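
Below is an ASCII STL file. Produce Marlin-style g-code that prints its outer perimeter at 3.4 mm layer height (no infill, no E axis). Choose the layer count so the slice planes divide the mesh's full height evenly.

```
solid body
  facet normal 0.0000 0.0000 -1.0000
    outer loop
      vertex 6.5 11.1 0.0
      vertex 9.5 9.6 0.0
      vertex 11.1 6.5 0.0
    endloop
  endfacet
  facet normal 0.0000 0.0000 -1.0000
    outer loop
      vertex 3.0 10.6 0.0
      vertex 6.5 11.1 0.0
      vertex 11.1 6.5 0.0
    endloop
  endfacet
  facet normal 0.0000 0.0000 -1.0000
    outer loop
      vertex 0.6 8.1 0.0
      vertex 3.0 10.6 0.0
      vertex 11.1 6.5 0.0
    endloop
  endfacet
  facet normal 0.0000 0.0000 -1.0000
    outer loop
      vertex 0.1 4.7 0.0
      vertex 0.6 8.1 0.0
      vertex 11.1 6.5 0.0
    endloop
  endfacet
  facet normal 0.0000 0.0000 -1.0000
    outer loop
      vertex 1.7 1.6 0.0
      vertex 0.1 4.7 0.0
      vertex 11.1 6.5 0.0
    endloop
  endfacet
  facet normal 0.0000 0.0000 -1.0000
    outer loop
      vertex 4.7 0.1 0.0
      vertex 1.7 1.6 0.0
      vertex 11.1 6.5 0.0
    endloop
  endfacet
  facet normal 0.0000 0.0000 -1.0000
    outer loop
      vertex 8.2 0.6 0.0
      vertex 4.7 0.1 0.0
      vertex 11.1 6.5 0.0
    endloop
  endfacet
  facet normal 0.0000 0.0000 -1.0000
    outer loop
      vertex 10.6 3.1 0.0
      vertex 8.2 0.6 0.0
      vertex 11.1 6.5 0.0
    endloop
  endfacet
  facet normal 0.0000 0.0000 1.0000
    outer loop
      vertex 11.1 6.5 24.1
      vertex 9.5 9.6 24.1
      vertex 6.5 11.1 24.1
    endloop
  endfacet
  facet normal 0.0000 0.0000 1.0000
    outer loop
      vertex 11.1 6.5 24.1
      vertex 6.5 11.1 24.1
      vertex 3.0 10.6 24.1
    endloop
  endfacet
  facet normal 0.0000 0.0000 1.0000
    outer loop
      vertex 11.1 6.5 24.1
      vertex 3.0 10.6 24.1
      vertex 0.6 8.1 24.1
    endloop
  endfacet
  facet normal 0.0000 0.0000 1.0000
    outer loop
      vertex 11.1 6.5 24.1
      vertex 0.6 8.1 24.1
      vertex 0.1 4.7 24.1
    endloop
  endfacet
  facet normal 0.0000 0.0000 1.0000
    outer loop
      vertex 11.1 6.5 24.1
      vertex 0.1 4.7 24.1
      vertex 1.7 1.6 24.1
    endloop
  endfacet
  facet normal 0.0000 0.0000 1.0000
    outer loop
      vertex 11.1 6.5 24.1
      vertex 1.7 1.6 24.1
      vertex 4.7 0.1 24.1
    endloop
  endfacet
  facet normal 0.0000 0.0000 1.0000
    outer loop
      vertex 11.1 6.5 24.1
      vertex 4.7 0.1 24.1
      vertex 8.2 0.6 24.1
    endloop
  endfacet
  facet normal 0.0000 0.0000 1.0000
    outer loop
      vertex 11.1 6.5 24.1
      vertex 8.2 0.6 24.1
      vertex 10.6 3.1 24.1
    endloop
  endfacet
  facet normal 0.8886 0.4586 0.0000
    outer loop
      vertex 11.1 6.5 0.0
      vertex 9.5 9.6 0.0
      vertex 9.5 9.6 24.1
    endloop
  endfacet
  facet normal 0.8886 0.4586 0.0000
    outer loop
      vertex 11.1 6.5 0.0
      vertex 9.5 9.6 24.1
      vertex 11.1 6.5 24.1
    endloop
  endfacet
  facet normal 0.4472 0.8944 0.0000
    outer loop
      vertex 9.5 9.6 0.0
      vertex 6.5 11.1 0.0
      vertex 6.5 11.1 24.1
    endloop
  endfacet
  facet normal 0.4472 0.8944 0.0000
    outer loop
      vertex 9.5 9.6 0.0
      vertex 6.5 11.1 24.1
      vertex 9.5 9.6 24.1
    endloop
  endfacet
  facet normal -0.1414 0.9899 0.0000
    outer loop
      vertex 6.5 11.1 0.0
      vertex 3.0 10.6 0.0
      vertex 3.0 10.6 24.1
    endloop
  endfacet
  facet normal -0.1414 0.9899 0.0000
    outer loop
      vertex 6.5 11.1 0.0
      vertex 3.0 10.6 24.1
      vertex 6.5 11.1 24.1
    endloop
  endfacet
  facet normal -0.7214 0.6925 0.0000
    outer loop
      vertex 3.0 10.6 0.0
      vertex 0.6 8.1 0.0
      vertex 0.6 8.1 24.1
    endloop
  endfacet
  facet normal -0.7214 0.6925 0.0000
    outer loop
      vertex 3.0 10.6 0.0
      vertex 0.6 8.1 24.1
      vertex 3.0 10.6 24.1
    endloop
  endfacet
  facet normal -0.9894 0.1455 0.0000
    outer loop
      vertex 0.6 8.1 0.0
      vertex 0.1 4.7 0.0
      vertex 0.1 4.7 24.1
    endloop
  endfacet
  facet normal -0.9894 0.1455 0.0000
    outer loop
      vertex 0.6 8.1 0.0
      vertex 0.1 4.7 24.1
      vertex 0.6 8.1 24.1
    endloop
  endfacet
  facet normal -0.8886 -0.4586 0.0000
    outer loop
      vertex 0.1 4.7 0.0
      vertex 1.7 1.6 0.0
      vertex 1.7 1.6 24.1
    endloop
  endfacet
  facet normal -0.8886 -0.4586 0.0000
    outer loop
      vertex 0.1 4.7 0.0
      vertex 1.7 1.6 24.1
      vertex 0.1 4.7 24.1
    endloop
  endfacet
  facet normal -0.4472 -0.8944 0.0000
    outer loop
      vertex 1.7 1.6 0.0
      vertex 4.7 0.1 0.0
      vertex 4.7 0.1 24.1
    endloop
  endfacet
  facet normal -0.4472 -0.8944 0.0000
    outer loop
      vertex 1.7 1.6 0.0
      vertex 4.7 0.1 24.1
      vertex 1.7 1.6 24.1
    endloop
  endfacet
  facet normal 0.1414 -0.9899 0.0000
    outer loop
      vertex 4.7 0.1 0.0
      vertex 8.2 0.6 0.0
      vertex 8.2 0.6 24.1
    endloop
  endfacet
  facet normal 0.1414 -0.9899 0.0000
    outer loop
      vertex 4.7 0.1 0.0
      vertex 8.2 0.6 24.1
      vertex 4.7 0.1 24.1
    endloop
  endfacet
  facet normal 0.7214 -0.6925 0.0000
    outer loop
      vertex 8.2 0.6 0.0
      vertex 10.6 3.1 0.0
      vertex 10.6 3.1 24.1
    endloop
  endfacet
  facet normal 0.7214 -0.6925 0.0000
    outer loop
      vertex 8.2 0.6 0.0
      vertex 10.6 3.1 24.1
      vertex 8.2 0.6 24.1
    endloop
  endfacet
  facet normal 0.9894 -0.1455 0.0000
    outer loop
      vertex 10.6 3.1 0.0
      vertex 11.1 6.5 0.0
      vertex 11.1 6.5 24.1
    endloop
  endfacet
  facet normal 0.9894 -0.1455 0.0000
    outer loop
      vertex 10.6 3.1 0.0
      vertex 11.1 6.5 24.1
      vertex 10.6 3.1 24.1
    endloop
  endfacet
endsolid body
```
; perimeter-only toolpath
G21 ; units = mm
G90 ; absolute positioning
G28 ; home
; layer 1
G0 Z3.4
G0 X11.1 Y6.5
G1 X9.5 Y9.6
G1 X6.5 Y11.1
G1 X3.0 Y10.6
G1 X0.6 Y8.1
G1 X0.1 Y4.7
G1 X1.7 Y1.6
G1 X4.7 Y0.1
G1 X8.2 Y0.6
G1 X10.6 Y3.1
G1 X11.1 Y6.5
; layer 2
G0 Z6.9
G0 X11.1 Y6.5
G1 X9.5 Y9.6
G1 X6.5 Y11.1
G1 X3.0 Y10.6
G1 X0.6 Y8.1
G1 X0.1 Y4.7
G1 X1.7 Y1.6
G1 X4.7 Y0.1
G1 X8.2 Y0.6
G1 X10.6 Y3.1
G1 X11.1 Y6.5
; layer 3
G0 Z10.3
G0 X11.1 Y6.5
G1 X9.5 Y9.6
G1 X6.5 Y11.1
G1 X3.0 Y10.6
G1 X0.6 Y8.1
G1 X0.1 Y4.7
G1 X1.7 Y1.6
G1 X4.7 Y0.1
G1 X8.2 Y0.6
G1 X10.6 Y3.1
G1 X11.1 Y6.5
; layer 4
G0 Z13.8
G0 X11.1 Y6.5
G1 X9.5 Y9.6
G1 X6.5 Y11.1
G1 X3.0 Y10.6
G1 X0.6 Y8.1
G1 X0.1 Y4.7
G1 X1.7 Y1.6
G1 X4.7 Y0.1
G1 X8.2 Y0.6
G1 X10.6 Y3.1
G1 X11.1 Y6.5
; layer 5
G0 Z17.2
G0 X11.1 Y6.5
G1 X9.5 Y9.6
G1 X6.5 Y11.1
G1 X3.0 Y10.6
G1 X0.6 Y8.1
G1 X0.1 Y4.7
G1 X1.7 Y1.6
G1 X4.7 Y0.1
G1 X8.2 Y0.6
G1 X10.6 Y3.1
G1 X11.1 Y6.5
; layer 6
G0 Z20.7
G0 X11.1 Y6.5
G1 X9.5 Y9.6
G1 X6.5 Y11.1
G1 X3.0 Y10.6
G1 X0.6 Y8.1
G1 X0.1 Y4.7
G1 X1.7 Y1.6
G1 X4.7 Y0.1
G1 X8.2 Y0.6
G1 X10.6 Y3.1
G1 X11.1 Y6.5
; layer 7
G0 Z24.1
G0 X11.1 Y6.5
G1 X9.5 Y9.6
G1 X6.5 Y11.1
G1 X3.0 Y10.6
G1 X0.6 Y8.1
G1 X0.1 Y4.7
G1 X1.7 Y1.6
G1 X4.7 Y0.1
G1 X8.2 Y0.6
G1 X10.6 Y3.1
G1 X11.1 Y6.5
M2 ; end

The solid is a regular 10-sided prism (a cylinder approximated with 10 flat sides), circumscribed radius ≈ 5.6 mm, height ≈ 24.1 mm. Slicing at Δz = 3.4 mm — 7 equal slices spanning the solid's height, so layer i sits at z = i·h/7 — gives 7 non-empty perimeters. Each is a 10-segment closed polygon; G0 lifts to the layer z and rapids to the start vertex, then G1 traces the edges.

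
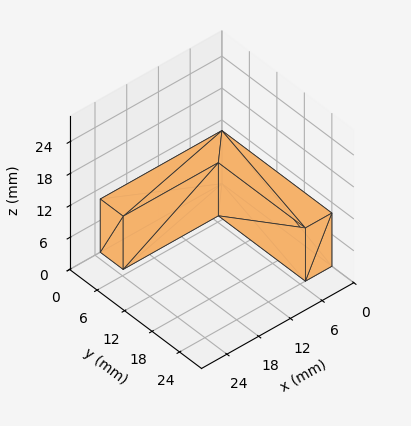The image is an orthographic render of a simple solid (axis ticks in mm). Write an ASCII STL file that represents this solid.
Reading the render: the shape is an L-shaped prism: outer 23 × 24 mm, arm thicknesses ≈ 5 mm (horizontal) and 5 mm (vertical), extruded 10 mm in z (dimensions read to the nearest mm from the axis ticks). For the STL, each face is triangulated and given an outward normal.

solid part
  facet normal 0.0000 0.0000 -1.0000
    outer loop
      vertex 23.000 5.000 0.000
      vertex 23.000 0.000 0.000
      vertex 0.000 0.000 0.000
    endloop
  endfacet
  facet normal 0.0000 0.0000 -1.0000
    outer loop
      vertex 5.000 5.000 0.000
      vertex 23.000 5.000 0.000
      vertex 0.000 0.000 0.000
    endloop
  endfacet
  facet normal 0.0000 0.0000 -1.0000
    outer loop
      vertex 5.000 24.000 0.000
      vertex 5.000 5.000 0.000
      vertex 0.000 0.000 0.000
    endloop
  endfacet
  facet normal 0.0000 0.0000 -1.0000
    outer loop
      vertex 0.000 24.000 0.000
      vertex 5.000 24.000 0.000
      vertex 0.000 0.000 0.000
    endloop
  endfacet
  facet normal 0.0000 0.0000 1.0000
    outer loop
      vertex 0.000 0.000 10.000
      vertex 23.000 0.000 10.000
      vertex 23.000 5.000 10.000
    endloop
  endfacet
  facet normal 0.0000 0.0000 1.0000
    outer loop
      vertex 0.000 0.000 10.000
      vertex 23.000 5.000 10.000
      vertex 5.000 5.000 10.000
    endloop
  endfacet
  facet normal 0.0000 0.0000 1.0000
    outer loop
      vertex 0.000 0.000 10.000
      vertex 5.000 5.000 10.000
      vertex 5.000 24.000 10.000
    endloop
  endfacet
  facet normal 0.0000 0.0000 1.0000
    outer loop
      vertex 0.000 0.000 10.000
      vertex 5.000 24.000 10.000
      vertex 0.000 24.000 10.000
    endloop
  endfacet
  facet normal 0.0000 -1.0000 0.0000
    outer loop
      vertex 0.000 0.000 0.000
      vertex 23.000 0.000 0.000
      vertex 23.000 0.000 10.000
    endloop
  endfacet
  facet normal 0.0000 -1.0000 0.0000
    outer loop
      vertex 0.000 0.000 0.000
      vertex 23.000 0.000 10.000
      vertex 0.000 0.000 10.000
    endloop
  endfacet
  facet normal 1.0000 0.0000 0.0000
    outer loop
      vertex 23.000 0.000 0.000
      vertex 23.000 5.000 0.000
      vertex 23.000 5.000 10.000
    endloop
  endfacet
  facet normal 1.0000 0.0000 0.0000
    outer loop
      vertex 23.000 0.000 0.000
      vertex 23.000 5.000 10.000
      vertex 23.000 0.000 10.000
    endloop
  endfacet
  facet normal 0.0000 1.0000 0.0000
    outer loop
      vertex 23.000 5.000 0.000
      vertex 5.000 5.000 0.000
      vertex 5.000 5.000 10.000
    endloop
  endfacet
  facet normal 0.0000 1.0000 0.0000
    outer loop
      vertex 23.000 5.000 0.000
      vertex 5.000 5.000 10.000
      vertex 23.000 5.000 10.000
    endloop
  endfacet
  facet normal 1.0000 0.0000 0.0000
    outer loop
      vertex 5.000 5.000 0.000
      vertex 5.000 24.000 0.000
      vertex 5.000 24.000 10.000
    endloop
  endfacet
  facet normal 1.0000 0.0000 0.0000
    outer loop
      vertex 5.000 5.000 0.000
      vertex 5.000 24.000 10.000
      vertex 5.000 5.000 10.000
    endloop
  endfacet
  facet normal 0.0000 1.0000 0.0000
    outer loop
      vertex 5.000 24.000 0.000
      vertex 0.000 24.000 0.000
      vertex 0.000 24.000 10.000
    endloop
  endfacet
  facet normal 0.0000 1.0000 0.0000
    outer loop
      vertex 5.000 24.000 0.000
      vertex 0.000 24.000 10.000
      vertex 5.000 24.000 10.000
    endloop
  endfacet
  facet normal -1.0000 0.0000 0.0000
    outer loop
      vertex 0.000 24.000 0.000
      vertex 0.000 0.000 0.000
      vertex 0.000 0.000 10.000
    endloop
  endfacet
  facet normal -1.0000 0.0000 0.0000
    outer loop
      vertex 0.000 24.000 0.000
      vertex 0.000 0.000 10.000
      vertex 0.000 24.000 10.000
    endloop
  endfacet
endsolid part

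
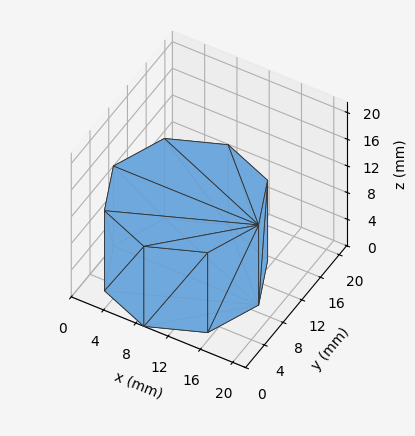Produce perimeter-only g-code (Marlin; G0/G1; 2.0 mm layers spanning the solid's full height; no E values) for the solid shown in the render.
Reading the render: the shape is a regular 8-sided prism (a cylinder approximated with 8 flat sides), circumscribed radius ≈ 9 mm, height ≈ 12 mm (dimensions read to the nearest mm from the axis ticks). For the g-code, the solid's height is divided into equal slices at the stated Δz and each level perimeter traced with G1 moves after a G0 lift.

; perimeter-only toolpath
G21 ; units = mm
G90 ; absolute positioning
G28 ; home
; layer 1
G0 Z2.0
G0 X18.0 Y9.0
G1 X15.4 Y15.4
G1 X9.0 Y18.0
G1 X2.6 Y15.4
G1 X0.0 Y9.0
G1 X2.6 Y2.6
G1 X9.0 Y0.0
G1 X15.4 Y2.6
G1 X18.0 Y9.0
; layer 2
G0 Z4.0
G0 X18.0 Y9.0
G1 X15.4 Y15.4
G1 X9.0 Y18.0
G1 X2.6 Y15.4
G1 X0.0 Y9.0
G1 X2.6 Y2.6
G1 X9.0 Y0.0
G1 X15.4 Y2.6
G1 X18.0 Y9.0
; layer 3
G0 Z6.0
G0 X18.0 Y9.0
G1 X15.4 Y15.4
G1 X9.0 Y18.0
G1 X2.6 Y15.4
G1 X0.0 Y9.0
G1 X2.6 Y2.6
G1 X9.0 Y0.0
G1 X15.4 Y2.6
G1 X18.0 Y9.0
; layer 4
G0 Z8.0
G0 X18.0 Y9.0
G1 X15.4 Y15.4
G1 X9.0 Y18.0
G1 X2.6 Y15.4
G1 X0.0 Y9.0
G1 X2.6 Y2.6
G1 X9.0 Y0.0
G1 X15.4 Y2.6
G1 X18.0 Y9.0
; layer 5
G0 Z10.0
G0 X18.0 Y9.0
G1 X15.4 Y15.4
G1 X9.0 Y18.0
G1 X2.6 Y15.4
G1 X0.0 Y9.0
G1 X2.6 Y2.6
G1 X9.0 Y0.0
G1 X15.4 Y2.6
G1 X18.0 Y9.0
; layer 6
G0 Z12.0
G0 X18.0 Y9.0
G1 X15.4 Y15.4
G1 X9.0 Y18.0
G1 X2.6 Y15.4
G1 X0.0 Y9.0
G1 X2.6 Y2.6
G1 X9.0 Y0.0
G1 X15.4 Y2.6
G1 X18.0 Y9.0
M2 ; end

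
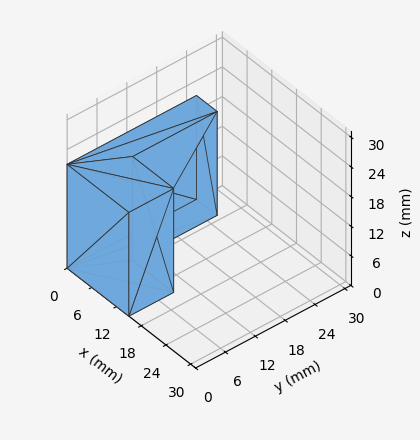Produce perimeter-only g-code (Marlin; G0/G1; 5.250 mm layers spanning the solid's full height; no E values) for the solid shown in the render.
Reading the render: the shape is an L-shaped prism: outer 15 × 26 mm, arm thicknesses ≈ 9 mm (horizontal) and 5 mm (vertical), extruded 21 mm in z (dimensions read to the nearest mm from the axis ticks). For the g-code, the solid's height is divided into equal slices at the stated Δz and each level perimeter traced with G1 moves after a G0 lift.

; perimeter-only toolpath
G21 ; units = mm
G90 ; absolute positioning
G28 ; home
; layer 1
G0 Z5.250
G0 X0.000 Y0.000
G1 X15.000 Y0.000
G1 X15.000 Y9.000
G1 X5.000 Y9.000
G1 X5.000 Y26.000
G1 X0.000 Y26.000
G1 X0.000 Y0.000
; layer 2
G0 Z10.500
G0 X0.000 Y0.000
G1 X15.000 Y0.000
G1 X15.000 Y9.000
G1 X5.000 Y9.000
G1 X5.000 Y26.000
G1 X0.000 Y26.000
G1 X0.000 Y0.000
; layer 3
G0 Z15.750
G0 X0.000 Y0.000
G1 X15.000 Y0.000
G1 X15.000 Y9.000
G1 X5.000 Y9.000
G1 X5.000 Y26.000
G1 X0.000 Y26.000
G1 X0.000 Y0.000
; layer 4
G0 Z21.000
G0 X0.000 Y0.000
G1 X15.000 Y0.000
G1 X15.000 Y9.000
G1 X5.000 Y9.000
G1 X5.000 Y26.000
G1 X0.000 Y26.000
G1 X0.000 Y0.000
M2 ; end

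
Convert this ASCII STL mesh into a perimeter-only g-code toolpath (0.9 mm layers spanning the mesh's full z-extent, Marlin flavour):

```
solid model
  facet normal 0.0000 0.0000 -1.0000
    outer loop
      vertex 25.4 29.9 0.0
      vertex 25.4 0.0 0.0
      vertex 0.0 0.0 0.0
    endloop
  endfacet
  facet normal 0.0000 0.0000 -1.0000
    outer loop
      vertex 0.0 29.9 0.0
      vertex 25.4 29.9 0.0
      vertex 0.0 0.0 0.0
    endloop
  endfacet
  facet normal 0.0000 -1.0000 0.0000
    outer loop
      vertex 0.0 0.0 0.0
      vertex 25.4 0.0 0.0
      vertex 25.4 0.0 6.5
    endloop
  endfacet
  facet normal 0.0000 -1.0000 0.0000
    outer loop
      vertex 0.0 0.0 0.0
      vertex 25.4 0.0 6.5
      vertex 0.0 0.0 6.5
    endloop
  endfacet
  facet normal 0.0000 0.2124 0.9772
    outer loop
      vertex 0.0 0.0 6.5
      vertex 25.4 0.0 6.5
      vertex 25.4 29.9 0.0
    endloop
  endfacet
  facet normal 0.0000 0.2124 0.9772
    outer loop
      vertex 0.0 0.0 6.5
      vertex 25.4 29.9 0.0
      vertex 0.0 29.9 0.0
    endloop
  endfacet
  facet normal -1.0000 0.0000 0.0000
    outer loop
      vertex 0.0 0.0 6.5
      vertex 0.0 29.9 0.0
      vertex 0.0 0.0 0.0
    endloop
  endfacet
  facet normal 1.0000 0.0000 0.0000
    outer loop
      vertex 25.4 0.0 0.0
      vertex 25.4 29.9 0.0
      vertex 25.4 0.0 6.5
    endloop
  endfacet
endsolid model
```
; perimeter-only toolpath
G21 ; units = mm
G90 ; absolute positioning
G28 ; home
; layer 1
G0 Z0.9
G0 X0.0 Y0.0
G1 X25.4 Y0.0
G1 X25.4 Y25.6
G1 X0.0 Y25.6
G1 X0.0 Y0.0
; layer 2
G0 Z1.9
G0 X0.0 Y0.0
G1 X25.4 Y0.0
G1 X25.4 Y21.4
G1 X0.0 Y21.4
G1 X0.0 Y0.0
; layer 3
G0 Z2.8
G0 X0.0 Y0.0
G1 X25.4 Y0.0
G1 X25.4 Y17.1
G1 X0.0 Y17.1
G1 X0.0 Y0.0
; layer 4
G0 Z3.7
G0 X0.0 Y0.0
G1 X25.4 Y0.0
G1 X25.4 Y12.8
G1 X0.0 Y12.8
G1 X0.0 Y0.0
; layer 5
G0 Z4.6
G0 X0.0 Y0.0
G1 X25.4 Y0.0
G1 X25.4 Y8.5
G1 X0.0 Y8.5
G1 X0.0 Y0.0
; layer 6
G0 Z5.6
G0 X0.0 Y0.0
G1 X25.4 Y0.0
G1 X25.4 Y4.3
G1 X0.0 Y4.3
G1 X0.0 Y0.0
M2 ; end

The solid is a wedge (ramp): 25.4 × 29.9 mm base, rising to 6.5 mm along the y=0 edge and sloping linearly to z=0 at y=29.9. Slicing at Δz = 0.9 mm — 7 equal slices spanning the solid's height, so layer i sits at z = i·h/7 — gives 6 non-empty perimeters. Each is a 4-segment closed polygon; G0 lifts to the layer z and rapids to the start vertex, then G1 traces the edges. The cross-section shrinks linearly with z (the slice at the apex is degenerate and omitted).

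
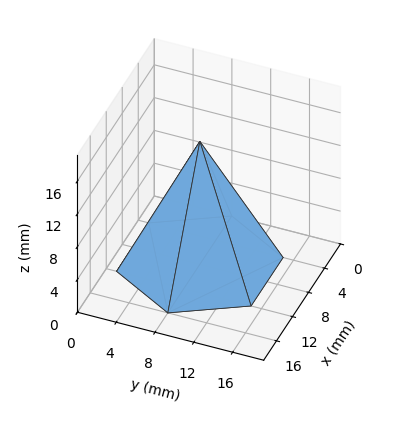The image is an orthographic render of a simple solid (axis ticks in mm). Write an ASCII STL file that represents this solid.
Reading the render: the shape is a regular 6-sided pyramid, base circumscribed radius ≈ 8 mm, apex at z ≈ 15 mm (dimensions read to the nearest mm from the axis ticks). For the STL, each face is triangulated and given an outward normal.

solid part
  facet normal 0.0000 0.0000 -1.0000
    outer loop
      vertex 4.000 14.928 0.000
      vertex 12.000 14.928 0.000
      vertex 16.000 8.000 0.000
    endloop
  endfacet
  facet normal 0.0000 0.0000 -1.0000
    outer loop
      vertex 0.000 8.000 0.000
      vertex 4.000 14.928 0.000
      vertex 16.000 8.000 0.000
    endloop
  endfacet
  facet normal 0.0000 0.0000 -1.0000
    outer loop
      vertex 4.000 1.072 0.000
      vertex 0.000 8.000 0.000
      vertex 16.000 8.000 0.000
    endloop
  endfacet
  facet normal 0.0000 0.0000 -1.0000
    outer loop
      vertex 12.000 1.072 0.000
      vertex 4.000 1.072 0.000
      vertex 16.000 8.000 0.000
    endloop
  endfacet
  facet normal 0.7862 0.4539 0.4193
    outer loop
      vertex 16.000 8.000 0.000
      vertex 12.000 14.928 0.000
      vertex 8.000 8.000 15.000
    endloop
  endfacet
  facet normal 0.0000 0.9078 0.4193
    outer loop
      vertex 12.000 14.928 0.000
      vertex 4.000 14.928 0.000
      vertex 8.000 8.000 15.000
    endloop
  endfacet
  facet normal -0.7862 0.4539 0.4193
    outer loop
      vertex 4.000 14.928 0.000
      vertex 0.000 8.000 0.000
      vertex 8.000 8.000 15.000
    endloop
  endfacet
  facet normal -0.7862 -0.4539 0.4193
    outer loop
      vertex 0.000 8.000 0.000
      vertex 4.000 1.072 0.000
      vertex 8.000 8.000 15.000
    endloop
  endfacet
  facet normal 0.0000 -0.9078 0.4193
    outer loop
      vertex 4.000 1.072 0.000
      vertex 12.000 1.072 0.000
      vertex 8.000 8.000 15.000
    endloop
  endfacet
  facet normal 0.7862 -0.4539 0.4193
    outer loop
      vertex 12.000 1.072 0.000
      vertex 16.000 8.000 0.000
      vertex 8.000 8.000 15.000
    endloop
  endfacet
endsolid part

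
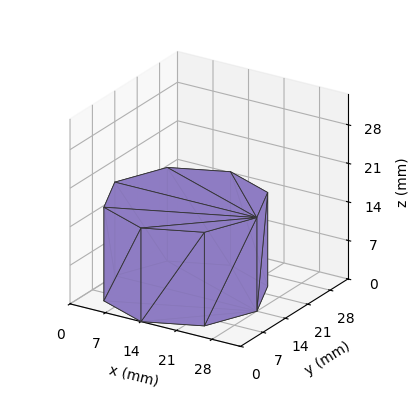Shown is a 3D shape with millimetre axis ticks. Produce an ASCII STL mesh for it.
Reading the render: the shape is a regular 8-sided prism (a cylinder approximated with 8 flat sides), circumscribed radius ≈ 14 mm, height ≈ 17 mm (dimensions read to the nearest mm from the axis ticks). For the STL, each face is triangulated and given an outward normal.

solid part
  facet normal 0.0000 0.0000 -1.0000
    outer loop
      vertex 14.00 28.00 0.00
      vertex 23.90 23.90 0.00
      vertex 28.00 14.00 0.00
    endloop
  endfacet
  facet normal 0.0000 0.0000 -1.0000
    outer loop
      vertex 4.10 23.90 0.00
      vertex 14.00 28.00 0.00
      vertex 28.00 14.00 0.00
    endloop
  endfacet
  facet normal 0.0000 0.0000 -1.0000
    outer loop
      vertex 0.00 14.00 0.00
      vertex 4.10 23.90 0.00
      vertex 28.00 14.00 0.00
    endloop
  endfacet
  facet normal 0.0000 0.0000 -1.0000
    outer loop
      vertex 4.10 4.10 0.00
      vertex 0.00 14.00 0.00
      vertex 28.00 14.00 0.00
    endloop
  endfacet
  facet normal 0.0000 0.0000 -1.0000
    outer loop
      vertex 14.00 0.00 0.00
      vertex 4.10 4.10 0.00
      vertex 28.00 14.00 0.00
    endloop
  endfacet
  facet normal 0.0000 0.0000 -1.0000
    outer loop
      vertex 23.90 4.10 0.00
      vertex 14.00 0.00 0.00
      vertex 28.00 14.00 0.00
    endloop
  endfacet
  facet normal 0.0000 0.0000 1.0000
    outer loop
      vertex 28.00 14.00 17.00
      vertex 23.90 23.90 17.00
      vertex 14.00 28.00 17.00
    endloop
  endfacet
  facet normal 0.0000 0.0000 1.0000
    outer loop
      vertex 28.00 14.00 17.00
      vertex 14.00 28.00 17.00
      vertex 4.10 23.90 17.00
    endloop
  endfacet
  facet normal 0.0000 0.0000 1.0000
    outer loop
      vertex 28.00 14.00 17.00
      vertex 4.10 23.90 17.00
      vertex 0.00 14.00 17.00
    endloop
  endfacet
  facet normal 0.0000 0.0000 1.0000
    outer loop
      vertex 28.00 14.00 17.00
      vertex 0.00 14.00 17.00
      vertex 4.10 4.10 17.00
    endloop
  endfacet
  facet normal 0.0000 0.0000 1.0000
    outer loop
      vertex 28.00 14.00 17.00
      vertex 4.10 4.10 17.00
      vertex 14.00 0.00 17.00
    endloop
  endfacet
  facet normal 0.0000 0.0000 1.0000
    outer loop
      vertex 28.00 14.00 17.00
      vertex 14.00 0.00 17.00
      vertex 23.90 4.10 17.00
    endloop
  endfacet
  facet normal 0.9239 0.3826 0.0000
    outer loop
      vertex 28.00 14.00 0.00
      vertex 23.90 23.90 0.00
      vertex 23.90 23.90 17.00
    endloop
  endfacet
  facet normal 0.9239 0.3826 0.0000
    outer loop
      vertex 28.00 14.00 0.00
      vertex 23.90 23.90 17.00
      vertex 28.00 14.00 17.00
    endloop
  endfacet
  facet normal 0.3826 0.9239 0.0000
    outer loop
      vertex 23.90 23.90 0.00
      vertex 14.00 28.00 0.00
      vertex 14.00 28.00 17.00
    endloop
  endfacet
  facet normal 0.3826 0.9239 0.0000
    outer loop
      vertex 23.90 23.90 0.00
      vertex 14.00 28.00 17.00
      vertex 23.90 23.90 17.00
    endloop
  endfacet
  facet normal -0.3826 0.9239 0.0000
    outer loop
      vertex 14.00 28.00 0.00
      vertex 4.10 23.90 0.00
      vertex 4.10 23.90 17.00
    endloop
  endfacet
  facet normal -0.3826 0.9239 0.0000
    outer loop
      vertex 14.00 28.00 0.00
      vertex 4.10 23.90 17.00
      vertex 14.00 28.00 17.00
    endloop
  endfacet
  facet normal -0.9239 0.3826 0.0000
    outer loop
      vertex 4.10 23.90 0.00
      vertex 0.00 14.00 0.00
      vertex 0.00 14.00 17.00
    endloop
  endfacet
  facet normal -0.9239 0.3826 0.0000
    outer loop
      vertex 4.10 23.90 0.00
      vertex 0.00 14.00 17.00
      vertex 4.10 23.90 17.00
    endloop
  endfacet
  facet normal -0.9239 -0.3826 0.0000
    outer loop
      vertex 0.00 14.00 0.00
      vertex 4.10 4.10 0.00
      vertex 4.10 4.10 17.00
    endloop
  endfacet
  facet normal -0.9239 -0.3826 0.0000
    outer loop
      vertex 0.00 14.00 0.00
      vertex 4.10 4.10 17.00
      vertex 0.00 14.00 17.00
    endloop
  endfacet
  facet normal -0.3826 -0.9239 0.0000
    outer loop
      vertex 4.10 4.10 0.00
      vertex 14.00 0.00 0.00
      vertex 14.00 0.00 17.00
    endloop
  endfacet
  facet normal -0.3826 -0.9239 0.0000
    outer loop
      vertex 4.10 4.10 0.00
      vertex 14.00 0.00 17.00
      vertex 4.10 4.10 17.00
    endloop
  endfacet
  facet normal 0.3826 -0.9239 0.0000
    outer loop
      vertex 14.00 0.00 0.00
      vertex 23.90 4.10 0.00
      vertex 23.90 4.10 17.00
    endloop
  endfacet
  facet normal 0.3826 -0.9239 0.0000
    outer loop
      vertex 14.00 0.00 0.00
      vertex 23.90 4.10 17.00
      vertex 14.00 0.00 17.00
    endloop
  endfacet
  facet normal 0.9239 -0.3826 0.0000
    outer loop
      vertex 23.90 4.10 0.00
      vertex 28.00 14.00 0.00
      vertex 28.00 14.00 17.00
    endloop
  endfacet
  facet normal 0.9239 -0.3826 0.0000
    outer loop
      vertex 23.90 4.10 0.00
      vertex 28.00 14.00 17.00
      vertex 23.90 4.10 17.00
    endloop
  endfacet
endsolid part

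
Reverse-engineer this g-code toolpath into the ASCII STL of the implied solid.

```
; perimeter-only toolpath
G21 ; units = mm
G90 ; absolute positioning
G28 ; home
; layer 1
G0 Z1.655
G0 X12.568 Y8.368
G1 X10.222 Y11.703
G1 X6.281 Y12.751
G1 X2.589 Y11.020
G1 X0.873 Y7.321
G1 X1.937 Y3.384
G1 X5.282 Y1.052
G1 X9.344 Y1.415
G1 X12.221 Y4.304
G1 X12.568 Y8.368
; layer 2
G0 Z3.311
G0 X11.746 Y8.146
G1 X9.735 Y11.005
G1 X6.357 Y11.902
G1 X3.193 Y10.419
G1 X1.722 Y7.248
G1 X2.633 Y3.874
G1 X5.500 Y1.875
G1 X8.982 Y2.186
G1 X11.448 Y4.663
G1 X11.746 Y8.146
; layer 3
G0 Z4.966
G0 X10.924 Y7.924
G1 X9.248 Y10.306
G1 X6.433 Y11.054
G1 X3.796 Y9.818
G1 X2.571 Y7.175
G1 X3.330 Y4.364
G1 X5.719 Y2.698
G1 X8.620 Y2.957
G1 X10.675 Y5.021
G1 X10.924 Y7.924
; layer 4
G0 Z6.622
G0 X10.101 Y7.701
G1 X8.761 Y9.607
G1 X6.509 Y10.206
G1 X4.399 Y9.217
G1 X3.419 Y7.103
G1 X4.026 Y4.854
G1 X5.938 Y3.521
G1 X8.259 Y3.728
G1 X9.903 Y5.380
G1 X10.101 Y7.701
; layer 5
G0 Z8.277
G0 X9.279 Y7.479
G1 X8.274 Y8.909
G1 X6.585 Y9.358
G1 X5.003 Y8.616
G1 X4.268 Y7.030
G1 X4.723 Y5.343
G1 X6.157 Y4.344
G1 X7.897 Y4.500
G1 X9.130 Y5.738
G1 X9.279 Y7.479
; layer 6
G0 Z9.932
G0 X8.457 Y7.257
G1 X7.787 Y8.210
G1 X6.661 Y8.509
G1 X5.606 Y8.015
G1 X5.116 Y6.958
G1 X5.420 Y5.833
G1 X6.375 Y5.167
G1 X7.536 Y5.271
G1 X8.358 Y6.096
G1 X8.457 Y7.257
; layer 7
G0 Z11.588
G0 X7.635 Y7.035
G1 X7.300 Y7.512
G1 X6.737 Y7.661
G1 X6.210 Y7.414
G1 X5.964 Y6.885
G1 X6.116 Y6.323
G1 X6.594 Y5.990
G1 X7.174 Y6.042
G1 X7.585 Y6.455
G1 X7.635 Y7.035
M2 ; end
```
solid part
  facet normal 0.0000 0.0000 -1.0000
    outer loop
      vertex 6.205 13.599 0.000
      vertex 10.709 12.402 0.000
      vertex 13.390 8.590 0.000
    endloop
  endfacet
  facet normal 0.0000 0.0000 -1.0000
    outer loop
      vertex 1.986 11.621 0.000
      vertex 6.205 13.599 0.000
      vertex 13.390 8.590 0.000
    endloop
  endfacet
  facet normal 0.0000 0.0000 -1.0000
    outer loop
      vertex 0.025 7.393 0.000
      vertex 1.986 11.621 0.000
      vertex 13.390 8.590 0.000
    endloop
  endfacet
  facet normal 0.0000 0.0000 -1.0000
    outer loop
      vertex 1.240 2.894 0.000
      vertex 0.025 7.393 0.000
      vertex 13.390 8.590 0.000
    endloop
  endfacet
  facet normal 0.0000 0.0000 -1.0000
    outer loop
      vertex 5.063 0.229 0.000
      vertex 1.240 2.894 0.000
      vertex 13.390 8.590 0.000
    endloop
  endfacet
  facet normal 0.0000 0.0000 -1.0000
    outer loop
      vertex 9.705 0.644 0.000
      vertex 5.063 0.229 0.000
      vertex 13.390 8.590 0.000
    endloop
  endfacet
  facet normal 0.0000 0.0000 -1.0000
    outer loop
      vertex 12.993 3.946 0.000
      vertex 9.705 0.644 0.000
      vertex 13.390 8.590 0.000
    endloop
  endfacet
  facet normal 0.7364 0.5179 0.4352
    outer loop
      vertex 13.390 8.590 0.000
      vertex 10.709 12.402 0.000
      vertex 6.813 6.813 13.243
    endloop
  endfacet
  facet normal 0.2312 0.8701 0.4352
    outer loop
      vertex 10.709 12.402 0.000
      vertex 6.205 13.599 0.000
      vertex 6.813 6.813 13.243
    endloop
  endfacet
  facet normal -0.3822 0.8152 0.4353
    outer loop
      vertex 6.205 13.599 0.000
      vertex 1.986 11.621 0.000
      vertex 6.813 6.813 13.243
    endloop
  endfacet
  facet normal -0.8167 0.3788 0.4352
    outer loop
      vertex 1.986 11.621 0.000
      vertex 0.025 7.393 0.000
      vertex 6.813 6.813 13.243
    endloop
  endfacet
  facet normal -0.8692 -0.2347 0.4352
    outer loop
      vertex 0.025 7.393 0.000
      vertex 1.240 2.894 0.000
      vertex 6.813 6.813 13.243
    endloop
  endfacet
  facet normal -0.5149 -0.7386 0.4352
    outer loop
      vertex 1.240 2.894 0.000
      vertex 5.063 0.229 0.000
      vertex 6.813 6.813 13.243
    endloop
  endfacet
  facet normal 0.0802 -0.8967 0.4352
    outer loop
      vertex 5.063 0.229 0.000
      vertex 9.705 0.644 0.000
      vertex 6.813 6.813 13.243
    endloop
  endfacet
  facet normal 0.6380 -0.6353 0.4352
    outer loop
      vertex 9.705 0.644 0.000
      vertex 12.993 3.946 0.000
      vertex 6.813 6.813 13.243
    endloop
  endfacet
  facet normal 0.8971 -0.0767 0.4352
    outer loop
      vertex 12.993 3.946 0.000
      vertex 13.390 8.590 0.000
      vertex 6.813 6.813 13.243
    endloop
  endfacet
endsolid part

The G0 Z moves step by Δz≈1.655 mm. The G1 loops shrink linearly with z, so the solid tapers from its base footprint up to z≈13.2. Closing with a flat bottom cap and the tapered top and triangulating gives 16 facets — a regular 9-sided pyramid, base circumscribed radius ≈ 6.81 mm, apex at z ≈ 13.2 mm.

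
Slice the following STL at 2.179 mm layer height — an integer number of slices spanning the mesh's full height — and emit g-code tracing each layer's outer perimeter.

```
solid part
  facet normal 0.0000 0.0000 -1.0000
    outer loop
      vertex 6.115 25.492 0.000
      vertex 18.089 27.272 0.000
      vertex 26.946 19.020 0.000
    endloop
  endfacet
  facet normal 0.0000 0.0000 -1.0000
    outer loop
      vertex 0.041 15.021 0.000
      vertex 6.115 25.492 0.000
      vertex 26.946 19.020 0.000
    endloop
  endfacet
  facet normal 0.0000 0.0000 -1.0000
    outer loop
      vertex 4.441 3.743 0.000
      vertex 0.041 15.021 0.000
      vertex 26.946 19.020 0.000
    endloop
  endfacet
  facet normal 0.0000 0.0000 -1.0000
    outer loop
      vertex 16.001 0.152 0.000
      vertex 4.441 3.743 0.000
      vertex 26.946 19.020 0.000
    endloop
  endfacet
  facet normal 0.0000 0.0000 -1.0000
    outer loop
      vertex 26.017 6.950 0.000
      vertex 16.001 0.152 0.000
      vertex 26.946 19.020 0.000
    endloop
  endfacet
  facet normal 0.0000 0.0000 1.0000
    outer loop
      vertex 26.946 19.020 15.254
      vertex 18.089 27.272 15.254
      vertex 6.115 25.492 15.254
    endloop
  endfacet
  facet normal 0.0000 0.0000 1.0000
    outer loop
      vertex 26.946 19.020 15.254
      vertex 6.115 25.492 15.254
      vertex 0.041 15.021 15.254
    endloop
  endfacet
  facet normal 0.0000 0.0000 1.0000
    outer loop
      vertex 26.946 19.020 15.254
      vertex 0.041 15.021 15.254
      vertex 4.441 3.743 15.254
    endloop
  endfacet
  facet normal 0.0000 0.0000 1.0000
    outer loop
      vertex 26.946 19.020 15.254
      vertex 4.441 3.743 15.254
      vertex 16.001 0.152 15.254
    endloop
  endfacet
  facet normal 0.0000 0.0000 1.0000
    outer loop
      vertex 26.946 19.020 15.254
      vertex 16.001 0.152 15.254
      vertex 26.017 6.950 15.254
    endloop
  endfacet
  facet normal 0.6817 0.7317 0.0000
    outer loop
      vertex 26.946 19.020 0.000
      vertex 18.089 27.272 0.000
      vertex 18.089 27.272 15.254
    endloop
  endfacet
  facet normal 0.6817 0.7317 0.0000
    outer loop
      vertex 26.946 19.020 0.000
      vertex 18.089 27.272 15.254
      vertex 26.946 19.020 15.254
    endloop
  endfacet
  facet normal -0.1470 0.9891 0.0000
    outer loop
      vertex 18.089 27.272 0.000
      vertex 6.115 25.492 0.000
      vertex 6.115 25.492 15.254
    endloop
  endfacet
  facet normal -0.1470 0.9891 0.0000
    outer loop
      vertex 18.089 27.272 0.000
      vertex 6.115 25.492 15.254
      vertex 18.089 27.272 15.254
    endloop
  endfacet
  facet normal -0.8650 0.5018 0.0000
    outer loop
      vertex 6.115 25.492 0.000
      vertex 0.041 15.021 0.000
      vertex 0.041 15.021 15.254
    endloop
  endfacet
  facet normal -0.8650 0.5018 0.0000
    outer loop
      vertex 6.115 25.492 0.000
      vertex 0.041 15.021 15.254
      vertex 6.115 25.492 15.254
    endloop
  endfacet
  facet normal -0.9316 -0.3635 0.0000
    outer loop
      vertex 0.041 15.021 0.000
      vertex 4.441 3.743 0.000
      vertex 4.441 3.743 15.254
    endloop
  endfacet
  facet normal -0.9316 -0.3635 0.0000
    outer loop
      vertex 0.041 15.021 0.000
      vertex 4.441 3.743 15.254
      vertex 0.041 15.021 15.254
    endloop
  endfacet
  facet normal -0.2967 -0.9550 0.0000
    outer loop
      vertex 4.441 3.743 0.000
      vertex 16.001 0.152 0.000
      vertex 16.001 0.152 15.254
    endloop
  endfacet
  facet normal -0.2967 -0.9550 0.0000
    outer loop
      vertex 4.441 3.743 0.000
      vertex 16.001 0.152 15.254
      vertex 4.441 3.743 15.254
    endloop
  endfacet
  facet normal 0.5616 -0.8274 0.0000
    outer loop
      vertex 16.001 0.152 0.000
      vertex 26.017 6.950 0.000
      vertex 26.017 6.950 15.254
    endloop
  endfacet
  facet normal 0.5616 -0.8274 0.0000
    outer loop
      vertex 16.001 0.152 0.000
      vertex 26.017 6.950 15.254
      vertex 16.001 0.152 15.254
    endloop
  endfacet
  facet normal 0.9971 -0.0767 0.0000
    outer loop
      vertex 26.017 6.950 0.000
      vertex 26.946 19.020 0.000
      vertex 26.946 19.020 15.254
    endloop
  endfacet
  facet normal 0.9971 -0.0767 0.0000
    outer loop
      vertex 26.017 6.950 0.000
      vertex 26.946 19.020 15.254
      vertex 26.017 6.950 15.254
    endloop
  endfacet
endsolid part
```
; perimeter-only toolpath
G21 ; units = mm
G90 ; absolute positioning
G28 ; home
; layer 1
G0 Z2.179
G0 X26.946 Y19.020
G1 X18.089 Y27.272
G1 X6.115 Y25.492
G1 X0.041 Y15.021
G1 X4.441 Y3.743
G1 X16.001 Y0.152
G1 X26.017 Y6.950
G1 X26.946 Y19.020
; layer 2
G0 Z4.358
G0 X26.946 Y19.020
G1 X18.089 Y27.272
G1 X6.115 Y25.492
G1 X0.041 Y15.021
G1 X4.441 Y3.743
G1 X16.001 Y0.152
G1 X26.017 Y6.950
G1 X26.946 Y19.020
; layer 3
G0 Z6.537
G0 X26.946 Y19.020
G1 X18.089 Y27.272
G1 X6.115 Y25.492
G1 X0.041 Y15.021
G1 X4.441 Y3.743
G1 X16.001 Y0.152
G1 X26.017 Y6.950
G1 X26.946 Y19.020
; layer 4
G0 Z8.717
G0 X26.946 Y19.020
G1 X18.089 Y27.272
G1 X6.115 Y25.492
G1 X0.041 Y15.021
G1 X4.441 Y3.743
G1 X16.001 Y0.152
G1 X26.017 Y6.950
G1 X26.946 Y19.020
; layer 5
G0 Z10.896
G0 X26.946 Y19.020
G1 X18.089 Y27.272
G1 X6.115 Y25.492
G1 X0.041 Y15.021
G1 X4.441 Y3.743
G1 X16.001 Y0.152
G1 X26.017 Y6.950
G1 X26.946 Y19.020
; layer 6
G0 Z13.075
G0 X26.946 Y19.020
G1 X18.089 Y27.272
G1 X6.115 Y25.492
G1 X0.041 Y15.021
G1 X4.441 Y3.743
G1 X16.001 Y0.152
G1 X26.017 Y6.950
G1 X26.946 Y19.020
; layer 7
G0 Z15.254
G0 X26.946 Y19.020
G1 X18.089 Y27.272
G1 X6.115 Y25.492
G1 X0.041 Y15.021
G1 X4.441 Y3.743
G1 X16.001 Y0.152
G1 X26.017 Y6.950
G1 X26.946 Y19.020
M2 ; end

The solid is a regular 7-sided prism (a cylinder approximated with 7 flat sides), circumscribed radius ≈ 13.9 mm, height ≈ 15.3 mm. Slicing at Δz = 2.179 mm — 7 equal slices spanning the solid's height, so layer i sits at z = i·h/7 — gives 7 non-empty perimeters. Each is a 7-segment closed polygon; G0 lifts to the layer z and rapids to the start vertex, then G1 traces the edges.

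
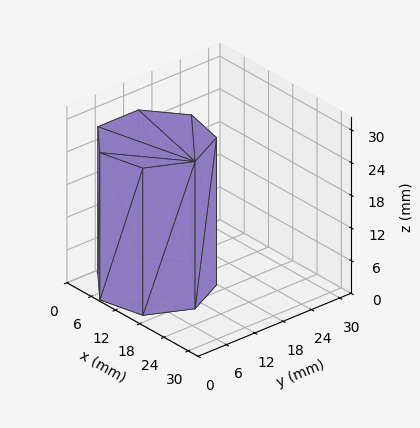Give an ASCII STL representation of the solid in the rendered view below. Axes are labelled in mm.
Reading the render: the shape is a regular 7-sided prism (a cylinder approximated with 7 flat sides), circumscribed radius ≈ 10 mm, height ≈ 27 mm (dimensions read to the nearest mm from the axis ticks). For the STL, each face is triangulated and given an outward normal.

solid part
  facet normal 0.0000 0.0000 -1.0000
    outer loop
      vertex 7.8 19.7 0.0
      vertex 16.2 17.8 0.0
      vertex 20.0 10.0 0.0
    endloop
  endfacet
  facet normal 0.0000 0.0000 -1.0000
    outer loop
      vertex 1.0 14.3 0.0
      vertex 7.8 19.7 0.0
      vertex 20.0 10.0 0.0
    endloop
  endfacet
  facet normal 0.0000 0.0000 -1.0000
    outer loop
      vertex 1.0 5.7 0.0
      vertex 1.0 14.3 0.0
      vertex 20.0 10.0 0.0
    endloop
  endfacet
  facet normal 0.0000 0.0000 -1.0000
    outer loop
      vertex 7.8 0.3 0.0
      vertex 1.0 5.7 0.0
      vertex 20.0 10.0 0.0
    endloop
  endfacet
  facet normal 0.0000 0.0000 -1.0000
    outer loop
      vertex 16.2 2.2 0.0
      vertex 7.8 0.3 0.0
      vertex 20.0 10.0 0.0
    endloop
  endfacet
  facet normal 0.0000 0.0000 1.0000
    outer loop
      vertex 20.0 10.0 27.0
      vertex 16.2 17.8 27.0
      vertex 7.8 19.7 27.0
    endloop
  endfacet
  facet normal 0.0000 0.0000 1.0000
    outer loop
      vertex 20.0 10.0 27.0
      vertex 7.8 19.7 27.0
      vertex 1.0 14.3 27.0
    endloop
  endfacet
  facet normal 0.0000 0.0000 1.0000
    outer loop
      vertex 20.0 10.0 27.0
      vertex 1.0 14.3 27.0
      vertex 1.0 5.7 27.0
    endloop
  endfacet
  facet normal 0.0000 0.0000 1.0000
    outer loop
      vertex 20.0 10.0 27.0
      vertex 1.0 5.7 27.0
      vertex 7.8 0.3 27.0
    endloop
  endfacet
  facet normal 0.0000 0.0000 1.0000
    outer loop
      vertex 20.0 10.0 27.0
      vertex 7.8 0.3 27.0
      vertex 16.2 2.2 27.0
    endloop
  endfacet
  facet normal 0.8990 0.4380 0.0000
    outer loop
      vertex 20.0 10.0 0.0
      vertex 16.2 17.8 0.0
      vertex 16.2 17.8 27.0
    endloop
  endfacet
  facet normal 0.8990 0.4380 0.0000
    outer loop
      vertex 20.0 10.0 0.0
      vertex 16.2 17.8 27.0
      vertex 20.0 10.0 27.0
    endloop
  endfacet
  facet normal 0.2206 0.9754 0.0000
    outer loop
      vertex 16.2 17.8 0.0
      vertex 7.8 19.7 0.0
      vertex 7.8 19.7 27.0
    endloop
  endfacet
  facet normal 0.2206 0.9754 0.0000
    outer loop
      vertex 16.2 17.8 0.0
      vertex 7.8 19.7 27.0
      vertex 16.2 17.8 27.0
    endloop
  endfacet
  facet normal -0.6219 0.7831 0.0000
    outer loop
      vertex 7.8 19.7 0.0
      vertex 1.0 14.3 0.0
      vertex 1.0 14.3 27.0
    endloop
  endfacet
  facet normal -0.6219 0.7831 0.0000
    outer loop
      vertex 7.8 19.7 0.0
      vertex 1.0 14.3 27.0
      vertex 7.8 19.7 27.0
    endloop
  endfacet
  facet normal -1.0000 0.0000 0.0000
    outer loop
      vertex 1.0 14.3 0.0
      vertex 1.0 5.7 0.0
      vertex 1.0 5.7 27.0
    endloop
  endfacet
  facet normal -1.0000 0.0000 0.0000
    outer loop
      vertex 1.0 14.3 0.0
      vertex 1.0 5.7 27.0
      vertex 1.0 14.3 27.0
    endloop
  endfacet
  facet normal -0.6219 -0.7831 0.0000
    outer loop
      vertex 1.0 5.7 0.0
      vertex 7.8 0.3 0.0
      vertex 7.8 0.3 27.0
    endloop
  endfacet
  facet normal -0.6219 -0.7831 0.0000
    outer loop
      vertex 1.0 5.7 0.0
      vertex 7.8 0.3 27.0
      vertex 1.0 5.7 27.0
    endloop
  endfacet
  facet normal 0.2206 -0.9754 0.0000
    outer loop
      vertex 7.8 0.3 0.0
      vertex 16.2 2.2 0.0
      vertex 16.2 2.2 27.0
    endloop
  endfacet
  facet normal 0.2206 -0.9754 0.0000
    outer loop
      vertex 7.8 0.3 0.0
      vertex 16.2 2.2 27.0
      vertex 7.8 0.3 27.0
    endloop
  endfacet
  facet normal 0.8990 -0.4380 0.0000
    outer loop
      vertex 16.2 2.2 0.0
      vertex 20.0 10.0 0.0
      vertex 20.0 10.0 27.0
    endloop
  endfacet
  facet normal 0.8990 -0.4380 0.0000
    outer loop
      vertex 16.2 2.2 0.0
      vertex 20.0 10.0 27.0
      vertex 16.2 2.2 27.0
    endloop
  endfacet
endsolid part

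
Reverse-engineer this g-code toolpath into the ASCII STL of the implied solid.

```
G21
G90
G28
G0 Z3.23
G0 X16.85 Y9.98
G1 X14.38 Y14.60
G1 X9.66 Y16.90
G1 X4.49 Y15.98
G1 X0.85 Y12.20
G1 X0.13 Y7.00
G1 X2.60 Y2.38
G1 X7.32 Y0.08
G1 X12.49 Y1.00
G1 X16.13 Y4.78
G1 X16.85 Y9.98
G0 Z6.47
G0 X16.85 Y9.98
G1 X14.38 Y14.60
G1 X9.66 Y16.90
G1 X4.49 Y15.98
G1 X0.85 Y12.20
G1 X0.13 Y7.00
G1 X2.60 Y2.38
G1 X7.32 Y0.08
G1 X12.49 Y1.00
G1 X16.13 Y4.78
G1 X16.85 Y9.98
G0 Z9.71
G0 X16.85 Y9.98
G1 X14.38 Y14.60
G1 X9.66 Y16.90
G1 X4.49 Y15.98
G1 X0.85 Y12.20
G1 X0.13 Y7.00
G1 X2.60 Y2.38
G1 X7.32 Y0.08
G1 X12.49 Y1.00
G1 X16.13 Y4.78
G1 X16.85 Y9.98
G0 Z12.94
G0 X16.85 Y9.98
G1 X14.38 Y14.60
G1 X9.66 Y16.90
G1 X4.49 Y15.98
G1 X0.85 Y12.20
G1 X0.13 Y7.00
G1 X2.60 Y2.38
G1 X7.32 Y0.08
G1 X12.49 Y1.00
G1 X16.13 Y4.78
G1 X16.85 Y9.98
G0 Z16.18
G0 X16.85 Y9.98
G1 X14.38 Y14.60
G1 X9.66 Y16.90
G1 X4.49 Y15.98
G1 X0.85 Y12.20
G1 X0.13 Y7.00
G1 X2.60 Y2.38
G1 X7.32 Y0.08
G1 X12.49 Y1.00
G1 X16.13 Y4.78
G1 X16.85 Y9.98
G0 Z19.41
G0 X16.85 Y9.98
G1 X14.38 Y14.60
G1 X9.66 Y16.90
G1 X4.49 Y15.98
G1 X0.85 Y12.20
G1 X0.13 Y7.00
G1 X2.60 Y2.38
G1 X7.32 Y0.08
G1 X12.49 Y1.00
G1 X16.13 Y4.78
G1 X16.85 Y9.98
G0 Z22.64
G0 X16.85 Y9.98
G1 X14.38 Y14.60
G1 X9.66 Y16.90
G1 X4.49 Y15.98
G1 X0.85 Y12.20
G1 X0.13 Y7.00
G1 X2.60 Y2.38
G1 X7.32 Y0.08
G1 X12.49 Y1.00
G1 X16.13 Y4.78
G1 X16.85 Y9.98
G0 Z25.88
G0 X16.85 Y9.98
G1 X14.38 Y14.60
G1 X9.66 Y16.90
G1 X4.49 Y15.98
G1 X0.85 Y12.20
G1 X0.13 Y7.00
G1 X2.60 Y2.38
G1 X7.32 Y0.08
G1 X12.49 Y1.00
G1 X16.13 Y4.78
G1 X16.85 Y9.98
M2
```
solid part
  facet normal 0.0000 0.0000 -1.0000
    outer loop
      vertex 9.66 16.90 0.00
      vertex 14.38 14.60 0.00
      vertex 16.85 9.98 0.00
    endloop
  endfacet
  facet normal 0.0000 0.0000 -1.0000
    outer loop
      vertex 4.49 15.98 0.00
      vertex 9.66 16.90 0.00
      vertex 16.85 9.98 0.00
    endloop
  endfacet
  facet normal 0.0000 0.0000 -1.0000
    outer loop
      vertex 0.85 12.20 0.00
      vertex 4.49 15.98 0.00
      vertex 16.85 9.98 0.00
    endloop
  endfacet
  facet normal 0.0000 0.0000 -1.0000
    outer loop
      vertex 0.13 7.00 0.00
      vertex 0.85 12.20 0.00
      vertex 16.85 9.98 0.00
    endloop
  endfacet
  facet normal 0.0000 0.0000 -1.0000
    outer loop
      vertex 2.60 2.38 0.00
      vertex 0.13 7.00 0.00
      vertex 16.85 9.98 0.00
    endloop
  endfacet
  facet normal 0.0000 0.0000 -1.0000
    outer loop
      vertex 7.32 0.08 0.00
      vertex 2.60 2.38 0.00
      vertex 16.85 9.98 0.00
    endloop
  endfacet
  facet normal 0.0000 0.0000 -1.0000
    outer loop
      vertex 12.49 1.00 0.00
      vertex 7.32 0.08 0.00
      vertex 16.85 9.98 0.00
    endloop
  endfacet
  facet normal 0.0000 0.0000 -1.0000
    outer loop
      vertex 16.13 4.78 0.00
      vertex 12.49 1.00 0.00
      vertex 16.85 9.98 0.00
    endloop
  endfacet
  facet normal 0.0000 0.0000 1.0000
    outer loop
      vertex 16.85 9.98 25.88
      vertex 14.38 14.60 25.88
      vertex 9.66 16.90 25.88
    endloop
  endfacet
  facet normal 0.0000 0.0000 1.0000
    outer loop
      vertex 16.85 9.98 25.88
      vertex 9.66 16.90 25.88
      vertex 4.49 15.98 25.88
    endloop
  endfacet
  facet normal 0.0000 0.0000 1.0000
    outer loop
      vertex 16.85 9.98 25.88
      vertex 4.49 15.98 25.88
      vertex 0.85 12.20 25.88
    endloop
  endfacet
  facet normal 0.0000 0.0000 1.0000
    outer loop
      vertex 16.85 9.98 25.88
      vertex 0.85 12.20 25.88
      vertex 0.13 7.00 25.88
    endloop
  endfacet
  facet normal 0.0000 0.0000 1.0000
    outer loop
      vertex 16.85 9.98 25.88
      vertex 0.13 7.00 25.88
      vertex 2.60 2.38 25.88
    endloop
  endfacet
  facet normal 0.0000 0.0000 1.0000
    outer loop
      vertex 16.85 9.98 25.88
      vertex 2.60 2.38 25.88
      vertex 7.32 0.08 25.88
    endloop
  endfacet
  facet normal 0.0000 0.0000 1.0000
    outer loop
      vertex 16.85 9.98 25.88
      vertex 7.32 0.08 25.88
      vertex 12.49 1.00 25.88
    endloop
  endfacet
  facet normal 0.0000 0.0000 1.0000
    outer loop
      vertex 16.85 9.98 25.88
      vertex 12.49 1.00 25.88
      vertex 16.13 4.78 25.88
    endloop
  endfacet
  facet normal 0.8819 0.4715 0.0000
    outer loop
      vertex 16.85 9.98 0.00
      vertex 14.38 14.60 0.00
      vertex 14.38 14.60 25.88
    endloop
  endfacet
  facet normal 0.8819 0.4715 0.0000
    outer loop
      vertex 16.85 9.98 0.00
      vertex 14.38 14.60 25.88
      vertex 16.85 9.98 25.88
    endloop
  endfacet
  facet normal 0.4380 0.8990 0.0000
    outer loop
      vertex 14.38 14.60 0.00
      vertex 9.66 16.90 0.00
      vertex 9.66 16.90 25.88
    endloop
  endfacet
  facet normal 0.4380 0.8990 0.0000
    outer loop
      vertex 14.38 14.60 0.00
      vertex 9.66 16.90 25.88
      vertex 14.38 14.60 25.88
    endloop
  endfacet
  facet normal -0.1752 0.9845 0.0000
    outer loop
      vertex 9.66 16.90 0.00
      vertex 4.49 15.98 0.00
      vertex 4.49 15.98 25.88
    endloop
  endfacet
  facet normal -0.1752 0.9845 0.0000
    outer loop
      vertex 9.66 16.90 0.00
      vertex 4.49 15.98 25.88
      vertex 9.66 16.90 25.88
    endloop
  endfacet
  facet normal -0.7203 0.6936 0.0000
    outer loop
      vertex 4.49 15.98 0.00
      vertex 0.85 12.20 0.00
      vertex 0.85 12.20 25.88
    endloop
  endfacet
  facet normal -0.7203 0.6936 0.0000
    outer loop
      vertex 4.49 15.98 0.00
      vertex 0.85 12.20 25.88
      vertex 4.49 15.98 25.88
    endloop
  endfacet
  facet normal -0.9905 0.1372 0.0000
    outer loop
      vertex 0.85 12.20 0.00
      vertex 0.13 7.00 0.00
      vertex 0.13 7.00 25.88
    endloop
  endfacet
  facet normal -0.9905 0.1372 0.0000
    outer loop
      vertex 0.85 12.20 0.00
      vertex 0.13 7.00 25.88
      vertex 0.85 12.20 25.88
    endloop
  endfacet
  facet normal -0.8819 -0.4715 0.0000
    outer loop
      vertex 0.13 7.00 0.00
      vertex 2.60 2.38 0.00
      vertex 2.60 2.38 25.88
    endloop
  endfacet
  facet normal -0.8819 -0.4715 0.0000
    outer loop
      vertex 0.13 7.00 0.00
      vertex 2.60 2.38 25.88
      vertex 0.13 7.00 25.88
    endloop
  endfacet
  facet normal -0.4380 -0.8990 0.0000
    outer loop
      vertex 2.60 2.38 0.00
      vertex 7.32 0.08 0.00
      vertex 7.32 0.08 25.88
    endloop
  endfacet
  facet normal -0.4380 -0.8990 0.0000
    outer loop
      vertex 2.60 2.38 0.00
      vertex 7.32 0.08 25.88
      vertex 2.60 2.38 25.88
    endloop
  endfacet
  facet normal 0.1752 -0.9845 0.0000
    outer loop
      vertex 7.32 0.08 0.00
      vertex 12.49 1.00 0.00
      vertex 12.49 1.00 25.88
    endloop
  endfacet
  facet normal 0.1752 -0.9845 0.0000
    outer loop
      vertex 7.32 0.08 0.00
      vertex 12.49 1.00 25.88
      vertex 7.32 0.08 25.88
    endloop
  endfacet
  facet normal 0.7203 -0.6936 0.0000
    outer loop
      vertex 12.49 1.00 0.00
      vertex 16.13 4.78 0.00
      vertex 16.13 4.78 25.88
    endloop
  endfacet
  facet normal 0.7203 -0.6936 0.0000
    outer loop
      vertex 12.49 1.00 0.00
      vertex 16.13 4.78 25.88
      vertex 12.49 1.00 25.88
    endloop
  endfacet
  facet normal 0.9905 -0.1372 0.0000
    outer loop
      vertex 16.13 4.78 0.00
      vertex 16.85 9.98 0.00
      vertex 16.85 9.98 25.88
    endloop
  endfacet
  facet normal 0.9905 -0.1372 0.0000
    outer loop
      vertex 16.13 4.78 0.00
      vertex 16.85 9.98 25.88
      vertex 16.13 4.78 25.88
    endloop
  endfacet
endsolid part

The G0 Z moves step by Δz≈3.23 mm. Every layer's G1 loop is the same polygon, so the solid is a straight extrusion of it from z=0 to z≈25.9. Closing with flat bottom and top caps and triangulating gives 36 facets — a regular 10-sided prism (a cylinder approximated with 10 flat sides), circumscribed radius ≈ 8.49 mm, height ≈ 25.9 mm.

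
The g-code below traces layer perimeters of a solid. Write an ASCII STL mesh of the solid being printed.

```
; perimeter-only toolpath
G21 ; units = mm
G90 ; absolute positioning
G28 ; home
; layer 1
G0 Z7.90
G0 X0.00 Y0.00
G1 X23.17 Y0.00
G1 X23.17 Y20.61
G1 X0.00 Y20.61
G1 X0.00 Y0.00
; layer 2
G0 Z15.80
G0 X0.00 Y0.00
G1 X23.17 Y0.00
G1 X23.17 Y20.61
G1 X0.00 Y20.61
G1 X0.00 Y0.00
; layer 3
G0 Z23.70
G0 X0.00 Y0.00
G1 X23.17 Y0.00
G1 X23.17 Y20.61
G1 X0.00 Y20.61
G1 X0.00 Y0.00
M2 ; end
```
solid part
  facet normal 0.0000 0.0000 -1.0000
    outer loop
      vertex 23.17 20.61 0.00
      vertex 23.17 0.00 0.00
      vertex 0.00 0.00 0.00
    endloop
  endfacet
  facet normal 0.0000 0.0000 -1.0000
    outer loop
      vertex 0.00 20.61 0.00
      vertex 23.17 20.61 0.00
      vertex 0.00 0.00 0.00
    endloop
  endfacet
  facet normal 0.0000 0.0000 1.0000
    outer loop
      vertex 0.00 0.00 23.70
      vertex 23.17 0.00 23.70
      vertex 23.17 20.61 23.70
    endloop
  endfacet
  facet normal 0.0000 0.0000 1.0000
    outer loop
      vertex 0.00 0.00 23.70
      vertex 23.17 20.61 23.70
      vertex 0.00 20.61 23.70
    endloop
  endfacet
  facet normal 0.0000 -1.0000 0.0000
    outer loop
      vertex 0.00 0.00 0.00
      vertex 23.17 0.00 0.00
      vertex 23.17 0.00 23.70
    endloop
  endfacet
  facet normal 0.0000 -1.0000 0.0000
    outer loop
      vertex 0.00 0.00 0.00
      vertex 23.17 0.00 23.70
      vertex 0.00 0.00 23.70
    endloop
  endfacet
  facet normal 0.0000 1.0000 0.0000
    outer loop
      vertex 23.17 20.61 23.70
      vertex 23.17 20.61 0.00
      vertex 0.00 20.61 0.00
    endloop
  endfacet
  facet normal 0.0000 1.0000 0.0000
    outer loop
      vertex 0.00 20.61 23.70
      vertex 23.17 20.61 23.70
      vertex 0.00 20.61 0.00
    endloop
  endfacet
  facet normal -1.0000 0.0000 0.0000
    outer loop
      vertex 0.00 20.61 23.70
      vertex 0.00 20.61 0.00
      vertex 0.00 0.00 0.00
    endloop
  endfacet
  facet normal -1.0000 0.0000 0.0000
    outer loop
      vertex 0.00 0.00 23.70
      vertex 0.00 20.61 23.70
      vertex 0.00 0.00 0.00
    endloop
  endfacet
  facet normal 1.0000 0.0000 0.0000
    outer loop
      vertex 23.17 0.00 0.00
      vertex 23.17 20.61 0.00
      vertex 23.17 20.61 23.70
    endloop
  endfacet
  facet normal 1.0000 0.0000 0.0000
    outer loop
      vertex 23.17 0.00 0.00
      vertex 23.17 20.61 23.70
      vertex 23.17 0.00 23.70
    endloop
  endfacet
endsolid part

The G0 Z moves step by Δz≈7.90 mm. Every layer's G1 loop is the same polygon, so the solid is a straight extrusion of it from z=0 to z≈23.7. Closing with flat bottom and top caps and triangulating gives 12 facets — a rectangular box, roughly 23.2 × 20.6 mm footprint and 23.7 mm tall.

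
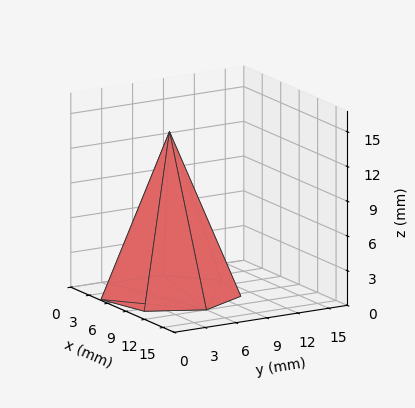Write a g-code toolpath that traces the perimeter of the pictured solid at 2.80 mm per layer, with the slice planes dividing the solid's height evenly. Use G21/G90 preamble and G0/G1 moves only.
Reading the render: the shape is a regular 7-sided pyramid, base circumscribed radius ≈ 6 mm, apex at z ≈ 14 mm (dimensions read to the nearest mm from the axis ticks). For the g-code, the solid's height is divided into equal slices at the stated Δz and each level perimeter traced with G1 moves after a G0 lift.

; perimeter-only toolpath
G21 ; units = mm
G90 ; absolute positioning
G28 ; home
; layer 1
G0 Z2.80
G0 X10.80 Y6.00
G1 X8.99 Y9.75
G1 X4.93 Y10.68
G1 X1.67 Y8.08
G1 X1.67 Y3.92
G1 X4.93 Y1.32
G1 X8.99 Y2.25
G1 X10.80 Y6.00
; layer 2
G0 Z5.60
G0 X9.60 Y6.00
G1 X8.24 Y8.81
G1 X5.20 Y9.51
G1 X2.75 Y7.56
G1 X2.75 Y4.44
G1 X5.20 Y2.49
G1 X8.24 Y3.19
G1 X9.60 Y6.00
; layer 3
G0 Z8.40
G0 X8.40 Y6.00
G1 X7.50 Y7.88
G1 X5.46 Y8.34
G1 X3.84 Y7.04
G1 X3.84 Y4.96
G1 X5.46 Y3.66
G1 X7.50 Y4.12
G1 X8.40 Y6.00
; layer 4
G0 Z11.20
G0 X7.20 Y6.00
G1 X6.75 Y6.94
G1 X5.73 Y7.17
G1 X4.92 Y6.52
G1 X4.92 Y5.48
G1 X5.73 Y4.83
G1 X6.75 Y5.06
G1 X7.20 Y6.00
M2 ; end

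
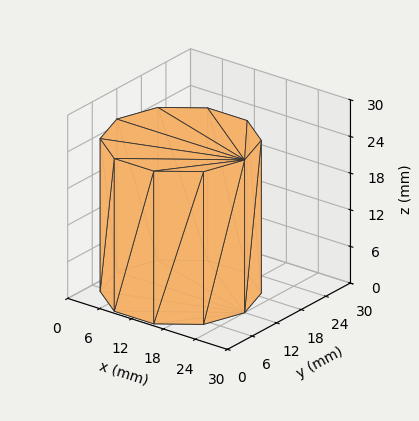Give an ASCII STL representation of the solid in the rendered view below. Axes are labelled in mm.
Reading the render: the shape is a regular 10-sided prism (a cylinder approximated with 10 flat sides), circumscribed radius ≈ 12 mm, height ≈ 25 mm (dimensions read to the nearest mm from the axis ticks). For the STL, each face is triangulated and given an outward normal.

solid part
  facet normal 0.0000 0.0000 -1.0000
    outer loop
      vertex 15.708 23.413 0.000
      vertex 21.708 19.053 0.000
      vertex 24.000 12.000 0.000
    endloop
  endfacet
  facet normal 0.0000 0.0000 -1.0000
    outer loop
      vertex 8.292 23.413 0.000
      vertex 15.708 23.413 0.000
      vertex 24.000 12.000 0.000
    endloop
  endfacet
  facet normal 0.0000 0.0000 -1.0000
    outer loop
      vertex 2.292 19.053 0.000
      vertex 8.292 23.413 0.000
      vertex 24.000 12.000 0.000
    endloop
  endfacet
  facet normal 0.0000 0.0000 -1.0000
    outer loop
      vertex 0.000 12.000 0.000
      vertex 2.292 19.053 0.000
      vertex 24.000 12.000 0.000
    endloop
  endfacet
  facet normal 0.0000 0.0000 -1.0000
    outer loop
      vertex 2.292 4.947 0.000
      vertex 0.000 12.000 0.000
      vertex 24.000 12.000 0.000
    endloop
  endfacet
  facet normal 0.0000 0.0000 -1.0000
    outer loop
      vertex 8.292 0.587 0.000
      vertex 2.292 4.947 0.000
      vertex 24.000 12.000 0.000
    endloop
  endfacet
  facet normal 0.0000 0.0000 -1.0000
    outer loop
      vertex 15.708 0.587 0.000
      vertex 8.292 0.587 0.000
      vertex 24.000 12.000 0.000
    endloop
  endfacet
  facet normal 0.0000 0.0000 -1.0000
    outer loop
      vertex 21.708 4.947 0.000
      vertex 15.708 0.587 0.000
      vertex 24.000 12.000 0.000
    endloop
  endfacet
  facet normal 0.0000 0.0000 1.0000
    outer loop
      vertex 24.000 12.000 25.000
      vertex 21.708 19.053 25.000
      vertex 15.708 23.413 25.000
    endloop
  endfacet
  facet normal 0.0000 0.0000 1.0000
    outer loop
      vertex 24.000 12.000 25.000
      vertex 15.708 23.413 25.000
      vertex 8.292 23.413 25.000
    endloop
  endfacet
  facet normal 0.0000 0.0000 1.0000
    outer loop
      vertex 24.000 12.000 25.000
      vertex 8.292 23.413 25.000
      vertex 2.292 19.053 25.000
    endloop
  endfacet
  facet normal 0.0000 0.0000 1.0000
    outer loop
      vertex 24.000 12.000 25.000
      vertex 2.292 19.053 25.000
      vertex 0.000 12.000 25.000
    endloop
  endfacet
  facet normal 0.0000 0.0000 1.0000
    outer loop
      vertex 24.000 12.000 25.000
      vertex 0.000 12.000 25.000
      vertex 2.292 4.947 25.000
    endloop
  endfacet
  facet normal 0.0000 0.0000 1.0000
    outer loop
      vertex 24.000 12.000 25.000
      vertex 2.292 4.947 25.000
      vertex 8.292 0.587 25.000
    endloop
  endfacet
  facet normal 0.0000 0.0000 1.0000
    outer loop
      vertex 24.000 12.000 25.000
      vertex 8.292 0.587 25.000
      vertex 15.708 0.587 25.000
    endloop
  endfacet
  facet normal 0.0000 0.0000 1.0000
    outer loop
      vertex 24.000 12.000 25.000
      vertex 15.708 0.587 25.000
      vertex 21.708 4.947 25.000
    endloop
  endfacet
  facet normal 0.9510 0.3091 0.0000
    outer loop
      vertex 24.000 12.000 0.000
      vertex 21.708 19.053 0.000
      vertex 21.708 19.053 25.000
    endloop
  endfacet
  facet normal 0.9510 0.3091 0.0000
    outer loop
      vertex 24.000 12.000 0.000
      vertex 21.708 19.053 25.000
      vertex 24.000 12.000 25.000
    endloop
  endfacet
  facet normal 0.5879 0.8090 0.0000
    outer loop
      vertex 21.708 19.053 0.000
      vertex 15.708 23.413 0.000
      vertex 15.708 23.413 25.000
    endloop
  endfacet
  facet normal 0.5879 0.8090 0.0000
    outer loop
      vertex 21.708 19.053 0.000
      vertex 15.708 23.413 25.000
      vertex 21.708 19.053 25.000
    endloop
  endfacet
  facet normal 0.0000 1.0000 0.0000
    outer loop
      vertex 15.708 23.413 0.000
      vertex 8.292 23.413 0.000
      vertex 8.292 23.413 25.000
    endloop
  endfacet
  facet normal 0.0000 1.0000 0.0000
    outer loop
      vertex 15.708 23.413 0.000
      vertex 8.292 23.413 25.000
      vertex 15.708 23.413 25.000
    endloop
  endfacet
  facet normal -0.5879 0.8090 0.0000
    outer loop
      vertex 8.292 23.413 0.000
      vertex 2.292 19.053 0.000
      vertex 2.292 19.053 25.000
    endloop
  endfacet
  facet normal -0.5879 0.8090 0.0000
    outer loop
      vertex 8.292 23.413 0.000
      vertex 2.292 19.053 25.000
      vertex 8.292 23.413 25.000
    endloop
  endfacet
  facet normal -0.9510 0.3091 0.0000
    outer loop
      vertex 2.292 19.053 0.000
      vertex 0.000 12.000 0.000
      vertex 0.000 12.000 25.000
    endloop
  endfacet
  facet normal -0.9510 0.3091 0.0000
    outer loop
      vertex 2.292 19.053 0.000
      vertex 0.000 12.000 25.000
      vertex 2.292 19.053 25.000
    endloop
  endfacet
  facet normal -0.9510 -0.3091 0.0000
    outer loop
      vertex 0.000 12.000 0.000
      vertex 2.292 4.947 0.000
      vertex 2.292 4.947 25.000
    endloop
  endfacet
  facet normal -0.9510 -0.3091 0.0000
    outer loop
      vertex 0.000 12.000 0.000
      vertex 2.292 4.947 25.000
      vertex 0.000 12.000 25.000
    endloop
  endfacet
  facet normal -0.5879 -0.8090 0.0000
    outer loop
      vertex 2.292 4.947 0.000
      vertex 8.292 0.587 0.000
      vertex 8.292 0.587 25.000
    endloop
  endfacet
  facet normal -0.5879 -0.8090 0.0000
    outer loop
      vertex 2.292 4.947 0.000
      vertex 8.292 0.587 25.000
      vertex 2.292 4.947 25.000
    endloop
  endfacet
  facet normal 0.0000 -1.0000 0.0000
    outer loop
      vertex 8.292 0.587 0.000
      vertex 15.708 0.587 0.000
      vertex 15.708 0.587 25.000
    endloop
  endfacet
  facet normal 0.0000 -1.0000 0.0000
    outer loop
      vertex 8.292 0.587 0.000
      vertex 15.708 0.587 25.000
      vertex 8.292 0.587 25.000
    endloop
  endfacet
  facet normal 0.5879 -0.8090 0.0000
    outer loop
      vertex 15.708 0.587 0.000
      vertex 21.708 4.947 0.000
      vertex 21.708 4.947 25.000
    endloop
  endfacet
  facet normal 0.5879 -0.8090 0.0000
    outer loop
      vertex 15.708 0.587 0.000
      vertex 21.708 4.947 25.000
      vertex 15.708 0.587 25.000
    endloop
  endfacet
  facet normal 0.9510 -0.3091 0.0000
    outer loop
      vertex 21.708 4.947 0.000
      vertex 24.000 12.000 0.000
      vertex 24.000 12.000 25.000
    endloop
  endfacet
  facet normal 0.9510 -0.3091 0.0000
    outer loop
      vertex 21.708 4.947 0.000
      vertex 24.000 12.000 25.000
      vertex 21.708 4.947 25.000
    endloop
  endfacet
endsolid part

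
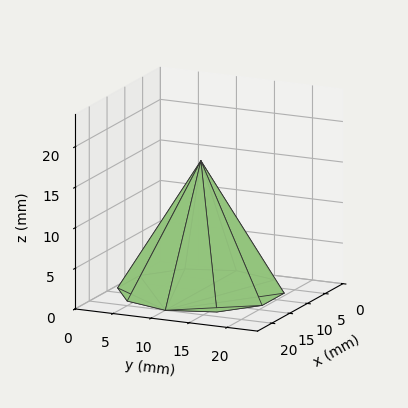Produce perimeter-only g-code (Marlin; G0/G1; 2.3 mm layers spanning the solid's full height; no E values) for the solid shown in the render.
Reading the render: the shape is a regular 10-sided pyramid, base circumscribed radius ≈ 10 mm, apex at z ≈ 16 mm (dimensions read to the nearest mm from the axis ticks). For the g-code, the solid's height is divided into equal slices at the stated Δz and each level perimeter traced with G1 moves after a G0 lift.

; perimeter-only toolpath
G21 ; units = mm
G90 ; absolute positioning
G28 ; home
; layer 1
G0 Z2.3
G0 X18.6 Y10.0
G1 X16.9 Y15.1
G1 X12.7 Y18.1
G1 X7.3 Y18.1
G1 X3.1 Y15.1
G1 X1.4 Y10.0
G1 X3.1 Y4.9
G1 X7.3 Y1.9
G1 X12.7 Y1.9
G1 X16.9 Y4.9
G1 X18.6 Y10.0
; layer 2
G0 Z4.6
G0 X17.1 Y10.0
G1 X15.8 Y14.2
G1 X12.2 Y16.8
G1 X7.8 Y16.8
G1 X4.2 Y14.2
G1 X2.9 Y10.0
G1 X4.2 Y5.8
G1 X7.8 Y3.2
G1 X12.2 Y3.2
G1 X15.8 Y5.8
G1 X17.1 Y10.0
; layer 3
G0 Z6.9
G0 X15.7 Y10.0
G1 X14.6 Y13.4
G1 X11.8 Y15.4
G1 X8.2 Y15.4
G1 X5.4 Y13.4
G1 X4.3 Y10.0
G1 X5.4 Y6.6
G1 X8.2 Y4.6
G1 X11.8 Y4.6
G1 X14.6 Y6.6
G1 X15.7 Y10.0
; layer 4
G0 Z9.1
G0 X14.3 Y10.0
G1 X13.5 Y12.5
G1 X11.3 Y14.1
G1 X8.7 Y14.1
G1 X6.5 Y12.5
G1 X5.7 Y10.0
G1 X6.5 Y7.5
G1 X8.7 Y5.9
G1 X11.3 Y5.9
G1 X13.5 Y7.5
G1 X14.3 Y10.0
; layer 5
G0 Z11.4
G0 X12.9 Y10.0
G1 X12.3 Y11.7
G1 X10.9 Y12.7
G1 X9.1 Y12.7
G1 X7.7 Y11.7
G1 X7.1 Y10.0
G1 X7.7 Y8.3
G1 X9.1 Y7.3
G1 X10.9 Y7.3
G1 X12.3 Y8.3
G1 X12.9 Y10.0
; layer 6
G0 Z13.7
G0 X11.4 Y10.0
G1 X11.2 Y10.8
G1 X10.4 Y11.4
G1 X9.6 Y11.4
G1 X8.8 Y10.8
G1 X8.6 Y10.0
G1 X8.8 Y9.2
G1 X9.6 Y8.6
G1 X10.4 Y8.6
G1 X11.2 Y9.2
G1 X11.4 Y10.0
M2 ; end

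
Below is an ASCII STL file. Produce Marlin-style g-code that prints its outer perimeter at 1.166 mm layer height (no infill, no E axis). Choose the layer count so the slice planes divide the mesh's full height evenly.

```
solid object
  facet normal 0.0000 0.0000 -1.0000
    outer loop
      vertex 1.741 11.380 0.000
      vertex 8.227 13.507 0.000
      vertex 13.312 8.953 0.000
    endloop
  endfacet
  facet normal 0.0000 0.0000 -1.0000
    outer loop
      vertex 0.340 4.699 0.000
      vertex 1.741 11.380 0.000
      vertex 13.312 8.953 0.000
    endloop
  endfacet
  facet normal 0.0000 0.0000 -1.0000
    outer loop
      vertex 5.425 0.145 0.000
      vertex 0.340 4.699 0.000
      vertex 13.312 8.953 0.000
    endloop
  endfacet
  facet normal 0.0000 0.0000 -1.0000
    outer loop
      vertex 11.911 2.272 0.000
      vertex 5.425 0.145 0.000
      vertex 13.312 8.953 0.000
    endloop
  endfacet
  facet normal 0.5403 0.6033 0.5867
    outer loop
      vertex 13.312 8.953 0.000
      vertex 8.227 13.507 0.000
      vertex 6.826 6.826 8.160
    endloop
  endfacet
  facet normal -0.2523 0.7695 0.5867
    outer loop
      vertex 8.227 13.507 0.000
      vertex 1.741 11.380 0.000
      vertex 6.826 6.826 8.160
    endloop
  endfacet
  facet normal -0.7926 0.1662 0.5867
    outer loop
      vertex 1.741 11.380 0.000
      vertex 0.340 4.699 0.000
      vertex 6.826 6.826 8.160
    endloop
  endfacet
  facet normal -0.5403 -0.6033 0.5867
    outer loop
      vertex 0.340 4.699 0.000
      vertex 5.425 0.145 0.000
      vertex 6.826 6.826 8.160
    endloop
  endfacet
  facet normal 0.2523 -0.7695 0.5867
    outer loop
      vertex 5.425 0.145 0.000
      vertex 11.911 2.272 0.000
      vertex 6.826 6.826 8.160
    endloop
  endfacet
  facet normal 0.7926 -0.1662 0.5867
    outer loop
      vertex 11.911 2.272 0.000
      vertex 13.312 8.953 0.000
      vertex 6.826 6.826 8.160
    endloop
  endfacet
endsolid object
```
; perimeter-only toolpath
G21 ; units = mm
G90 ; absolute positioning
G28 ; home
; layer 1
G0 Z1.166
G0 X12.385 Y8.649
G1 X8.027 Y12.553
G1 X2.467 Y10.729
G1 X1.267 Y5.003
G1 X5.625 Y1.099
G1 X11.185 Y2.923
G1 X12.385 Y8.649
; layer 2
G0 Z2.331
G0 X11.459 Y8.345
G1 X7.827 Y11.598
G1 X3.194 Y10.079
G1 X2.193 Y5.307
G1 X5.825 Y2.054
G1 X10.458 Y3.573
G1 X11.459 Y8.345
; layer 3
G0 Z3.497
G0 X10.532 Y8.041
G1 X7.627 Y10.644
G1 X3.920 Y9.428
G1 X3.120 Y5.611
G1 X6.025 Y3.008
G1 X9.732 Y4.224
G1 X10.532 Y8.041
; layer 4
G0 Z4.663
G0 X9.606 Y7.738
G1 X7.426 Y9.689
G1 X4.647 Y8.778
G1 X4.046 Y5.914
G1 X6.226 Y3.963
G1 X9.005 Y4.874
G1 X9.606 Y7.738
; layer 5
G0 Z5.829
G0 X8.679 Y7.434
G1 X7.226 Y8.735
G1 X5.373 Y8.127
G1 X4.973 Y6.218
G1 X6.426 Y4.917
G1 X8.279 Y5.525
G1 X8.679 Y7.434
; layer 6
G0 Z6.994
G0 X7.753 Y7.130
G1 X7.026 Y7.780
G1 X6.100 Y7.477
G1 X5.899 Y6.522
G1 X6.626 Y5.872
G1 X7.552 Y6.175
G1 X7.753 Y7.130
M2 ; end

The solid is a regular 6-sided pyramid, base circumscribed radius ≈ 6.83 mm, apex at z ≈ 8.16 mm. Slicing at Δz = 1.166 mm — 7 equal slices spanning the solid's height, so layer i sits at z = i·h/7 — gives 6 non-empty perimeters. Each is a 6-segment closed polygon; G0 lifts to the layer z and rapids to the start vertex, then G1 traces the edges. The cross-section shrinks linearly with z (the slice at the apex is degenerate and omitted).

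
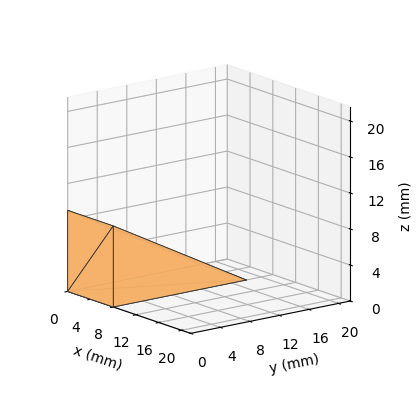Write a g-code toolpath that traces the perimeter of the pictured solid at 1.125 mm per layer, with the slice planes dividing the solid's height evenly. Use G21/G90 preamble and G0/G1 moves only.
Reading the render: the shape is a wedge (ramp): 8 × 18 mm base, rising to 9 mm along the y=0 edge and sloping linearly to z=0 at y=18 (dimensions read to the nearest mm from the axis ticks). For the g-code, the solid's height is divided into equal slices at the stated Δz and each level perimeter traced with G1 moves after a G0 lift.

; perimeter-only toolpath
G21 ; units = mm
G90 ; absolute positioning
G28 ; home
; layer 1
G0 Z1.125
G0 X0.000 Y0.000
G1 X8.000 Y0.000
G1 X8.000 Y15.750
G1 X0.000 Y15.750
G1 X0.000 Y0.000
; layer 2
G0 Z2.250
G0 X0.000 Y0.000
G1 X8.000 Y0.000
G1 X8.000 Y13.500
G1 X0.000 Y13.500
G1 X0.000 Y0.000
; layer 3
G0 Z3.375
G0 X0.000 Y0.000
G1 X8.000 Y0.000
G1 X8.000 Y11.250
G1 X0.000 Y11.250
G1 X0.000 Y0.000
; layer 4
G0 Z4.500
G0 X0.000 Y0.000
G1 X8.000 Y0.000
G1 X8.000 Y9.000
G1 X0.000 Y9.000
G1 X0.000 Y0.000
; layer 5
G0 Z5.625
G0 X0.000 Y0.000
G1 X8.000 Y0.000
G1 X8.000 Y6.750
G1 X0.000 Y6.750
G1 X0.000 Y0.000
; layer 6
G0 Z6.750
G0 X0.000 Y0.000
G1 X8.000 Y0.000
G1 X8.000 Y4.500
G1 X0.000 Y4.500
G1 X0.000 Y0.000
; layer 7
G0 Z7.875
G0 X0.000 Y0.000
G1 X8.000 Y0.000
G1 X8.000 Y2.250
G1 X0.000 Y2.250
G1 X0.000 Y0.000
M2 ; end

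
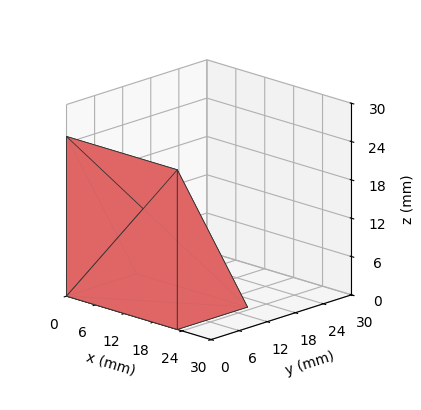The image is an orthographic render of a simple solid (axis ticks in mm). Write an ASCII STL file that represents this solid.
Reading the render: the shape is a wedge (ramp): 23 × 15 mm base, rising to 25 mm along the y=0 edge and sloping linearly to z=0 at y=15 (dimensions read to the nearest mm from the axis ticks). For the STL, each face is triangulated and given an outward normal.

solid part
  facet normal 0.0000 0.0000 -1.0000
    outer loop
      vertex 23.00 15.00 0.00
      vertex 23.00 0.00 0.00
      vertex 0.00 0.00 0.00
    endloop
  endfacet
  facet normal 0.0000 0.0000 -1.0000
    outer loop
      vertex 0.00 15.00 0.00
      vertex 23.00 15.00 0.00
      vertex 0.00 0.00 0.00
    endloop
  endfacet
  facet normal 0.0000 -1.0000 0.0000
    outer loop
      vertex 0.00 0.00 0.00
      vertex 23.00 0.00 0.00
      vertex 23.00 0.00 25.00
    endloop
  endfacet
  facet normal 0.0000 -1.0000 0.0000
    outer loop
      vertex 0.00 0.00 0.00
      vertex 23.00 0.00 25.00
      vertex 0.00 0.00 25.00
    endloop
  endfacet
  facet normal 0.0000 0.8575 0.5145
    outer loop
      vertex 0.00 0.00 25.00
      vertex 23.00 0.00 25.00
      vertex 23.00 15.00 0.00
    endloop
  endfacet
  facet normal 0.0000 0.8575 0.5145
    outer loop
      vertex 0.00 0.00 25.00
      vertex 23.00 15.00 0.00
      vertex 0.00 15.00 0.00
    endloop
  endfacet
  facet normal -1.0000 0.0000 0.0000
    outer loop
      vertex 0.00 0.00 25.00
      vertex 0.00 15.00 0.00
      vertex 0.00 0.00 0.00
    endloop
  endfacet
  facet normal 1.0000 0.0000 0.0000
    outer loop
      vertex 23.00 0.00 0.00
      vertex 23.00 15.00 0.00
      vertex 23.00 0.00 25.00
    endloop
  endfacet
endsolid part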